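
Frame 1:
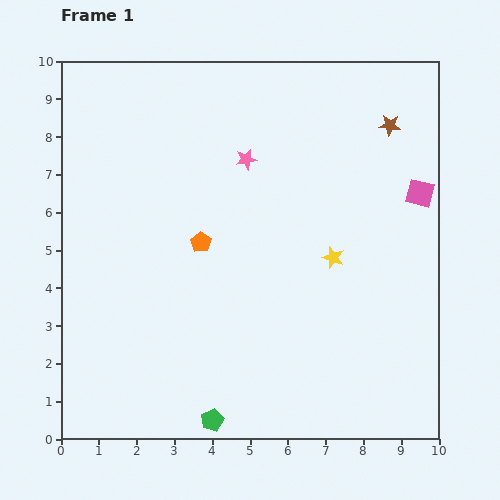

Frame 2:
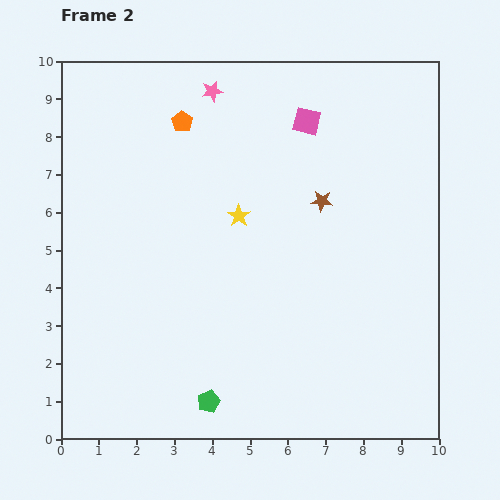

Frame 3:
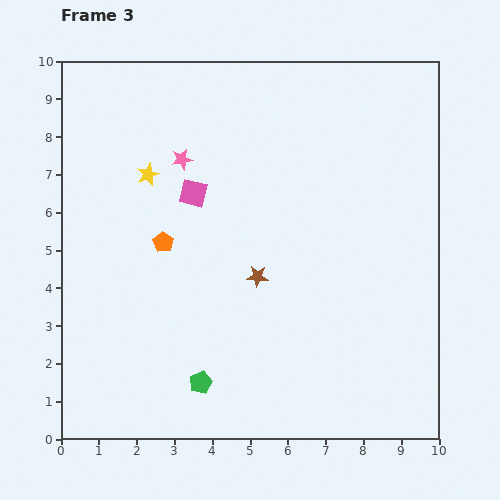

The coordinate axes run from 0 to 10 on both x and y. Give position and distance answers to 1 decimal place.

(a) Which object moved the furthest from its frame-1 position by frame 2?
the pink square

(moved 3.6; next 3.2)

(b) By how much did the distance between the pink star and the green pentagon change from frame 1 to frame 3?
-1.1

Distance in frame 1: 7.0. Distance in frame 3: 5.9.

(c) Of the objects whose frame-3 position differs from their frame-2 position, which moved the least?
the green pentagon

(moved 0.5)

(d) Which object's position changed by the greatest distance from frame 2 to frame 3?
the pink square

(moved 3.6; next 3.2)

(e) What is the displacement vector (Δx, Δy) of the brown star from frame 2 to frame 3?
(-1.7, -2.0)

The brown star was at (6.9, 6.3) in frame 2 and (5.2, 4.3) in frame 3.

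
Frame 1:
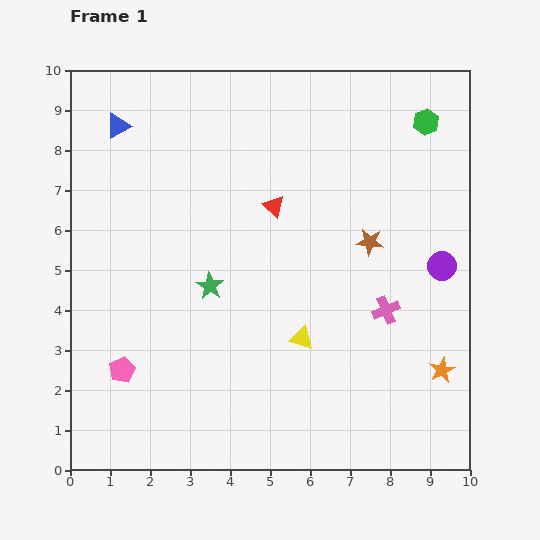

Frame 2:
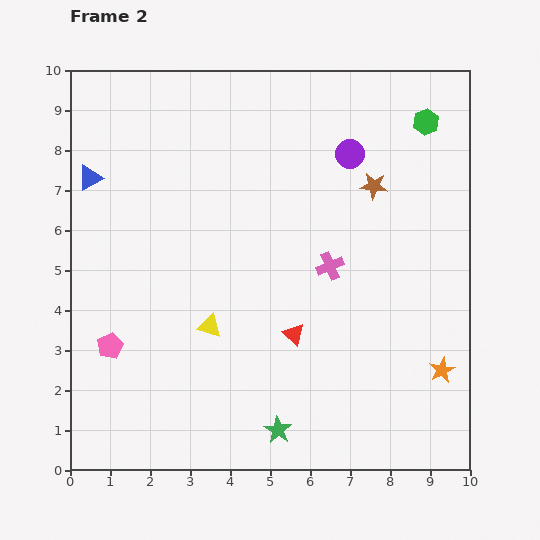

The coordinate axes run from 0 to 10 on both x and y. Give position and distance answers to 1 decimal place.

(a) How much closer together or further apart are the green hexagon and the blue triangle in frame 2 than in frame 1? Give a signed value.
+0.8

Distance in frame 1: 7.7. Distance in frame 2: 8.5.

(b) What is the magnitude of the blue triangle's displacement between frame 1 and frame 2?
1.5

The blue triangle moved from (1.2, 8.6) to (0.5, 7.3), a distance of √(0.7² + 1.3²) ≈ 1.5.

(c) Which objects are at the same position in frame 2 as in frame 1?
the orange star, the green hexagon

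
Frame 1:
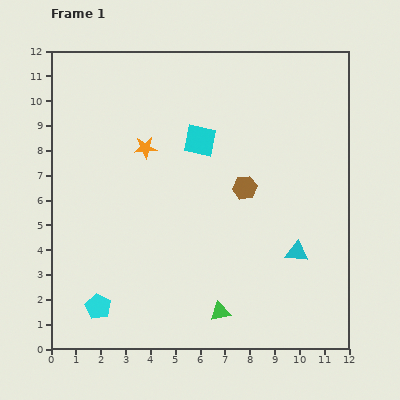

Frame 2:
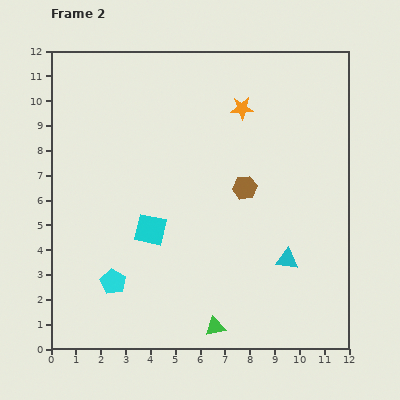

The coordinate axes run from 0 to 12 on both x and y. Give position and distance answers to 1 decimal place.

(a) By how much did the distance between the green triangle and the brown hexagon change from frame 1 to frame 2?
+0.6

Distance in frame 1: 5.1. Distance in frame 2: 5.7.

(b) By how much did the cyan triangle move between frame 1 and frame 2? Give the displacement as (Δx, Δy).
(-0.4, -0.3)

The cyan triangle was at (9.9, 3.9) in frame 1 and (9.5, 3.6) in frame 2.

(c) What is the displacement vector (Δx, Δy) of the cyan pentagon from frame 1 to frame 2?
(0.6, 1.0)

The cyan pentagon was at (1.9, 1.7) in frame 1 and (2.5, 2.7) in frame 2.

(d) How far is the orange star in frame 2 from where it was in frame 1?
4.2

The orange star moved from (3.8, 8.1) to (7.7, 9.7), a distance of √(3.9² + 1.6²) ≈ 4.2.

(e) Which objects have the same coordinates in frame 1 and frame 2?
the brown hexagon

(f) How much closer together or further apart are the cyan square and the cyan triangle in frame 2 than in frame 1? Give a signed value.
-0.4

Distance in frame 1: 6.0. Distance in frame 2: 5.6.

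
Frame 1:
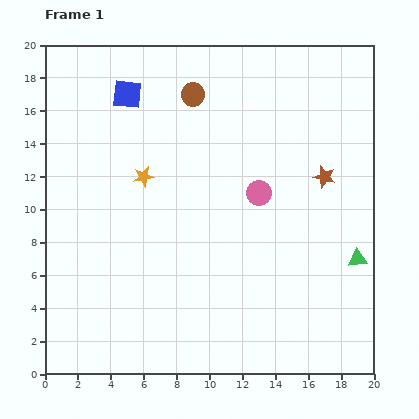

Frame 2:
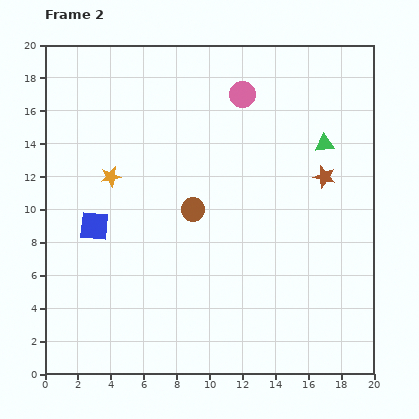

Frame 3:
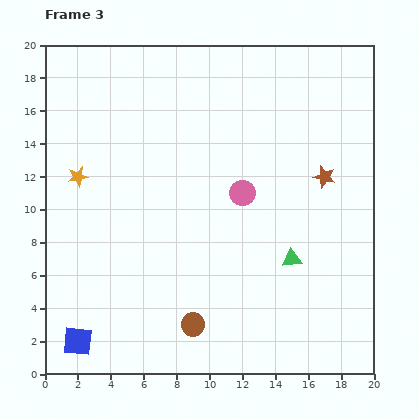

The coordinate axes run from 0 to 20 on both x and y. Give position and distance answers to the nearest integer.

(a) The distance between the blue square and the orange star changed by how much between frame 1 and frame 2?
-2

Distance in frame 1: 5. Distance in frame 2: 3.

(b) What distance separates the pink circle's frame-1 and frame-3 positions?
1

The pink circle moved from (13, 11) to (12, 11), a distance of √(1² + 0²) ≈ 1.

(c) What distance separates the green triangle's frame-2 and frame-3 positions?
7

The green triangle moved from (17, 14) to (15, 7), a distance of √(2² + 7²) ≈ 7.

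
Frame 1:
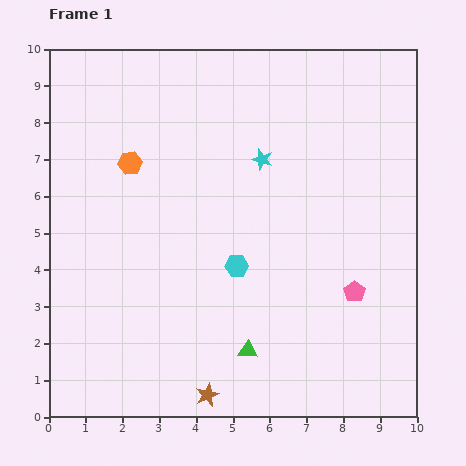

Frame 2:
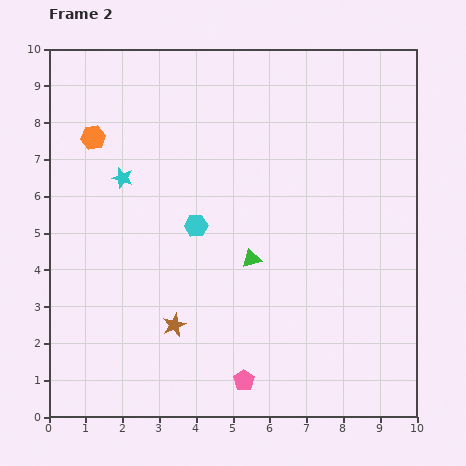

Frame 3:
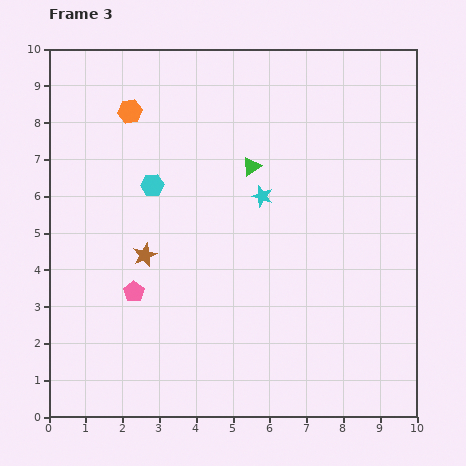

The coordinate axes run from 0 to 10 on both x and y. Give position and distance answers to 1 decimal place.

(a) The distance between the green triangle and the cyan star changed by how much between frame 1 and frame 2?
-1.1

Distance in frame 1: 5.2. Distance in frame 2: 4.1.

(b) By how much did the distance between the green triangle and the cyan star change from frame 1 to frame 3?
-4.3

Distance in frame 1: 5.2. Distance in frame 3: 0.9.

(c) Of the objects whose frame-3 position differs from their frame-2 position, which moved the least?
the orange hexagon

(moved 1.2)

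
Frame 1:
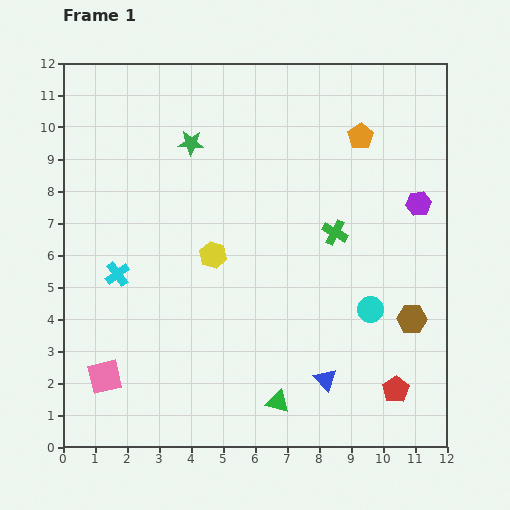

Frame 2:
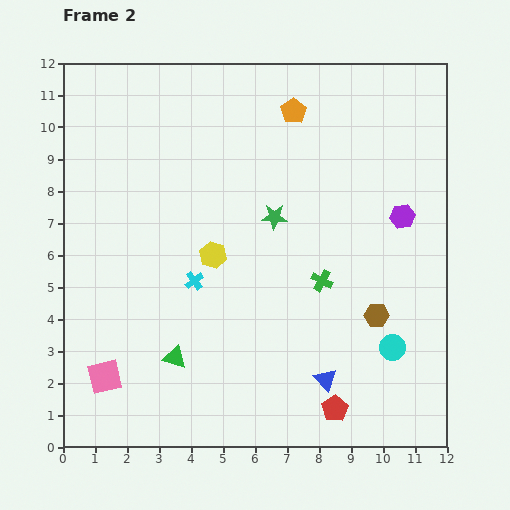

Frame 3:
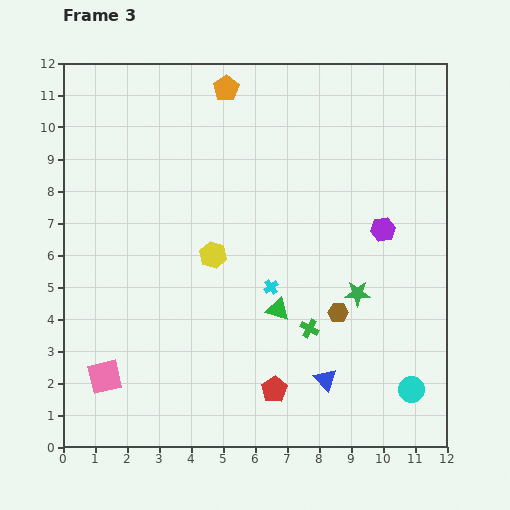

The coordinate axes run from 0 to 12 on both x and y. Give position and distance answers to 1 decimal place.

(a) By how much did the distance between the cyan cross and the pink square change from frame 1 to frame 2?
+0.9

Distance in frame 1: 3.2. Distance in frame 2: 4.1.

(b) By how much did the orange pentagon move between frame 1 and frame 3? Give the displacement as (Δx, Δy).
(-4.2, 1.5)

The orange pentagon was at (9.3, 9.7) in frame 1 and (5.1, 11.2) in frame 3.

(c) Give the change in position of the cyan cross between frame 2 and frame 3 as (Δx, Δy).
(2.4, -0.2)

The cyan cross was at (4.1, 5.2) in frame 2 and (6.5, 5.0) in frame 3.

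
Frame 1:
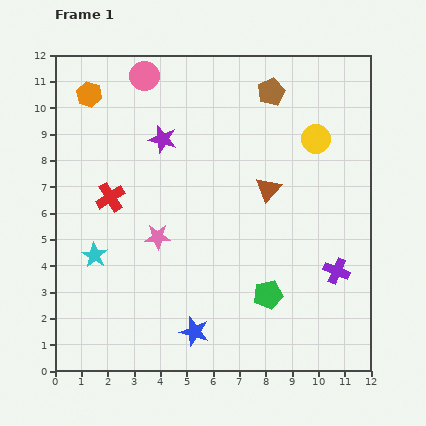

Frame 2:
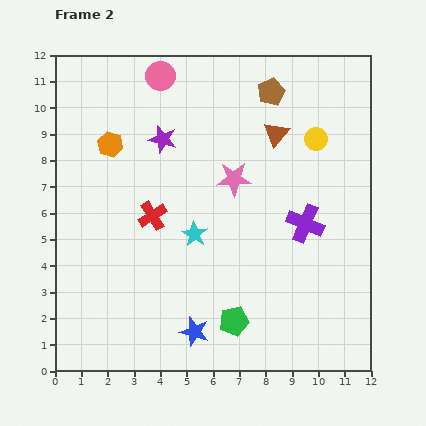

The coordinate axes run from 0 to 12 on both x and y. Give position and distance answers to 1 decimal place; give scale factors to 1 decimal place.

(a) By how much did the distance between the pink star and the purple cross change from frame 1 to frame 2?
-3.7

Distance in frame 1: 6.9. Distance in frame 2: 3.2.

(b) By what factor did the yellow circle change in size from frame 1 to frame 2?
0.8×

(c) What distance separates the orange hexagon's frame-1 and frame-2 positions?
2.1

The orange hexagon moved from (1.3, 10.5) to (2.1, 8.6), a distance of √(0.8² + 1.9²) ≈ 2.1.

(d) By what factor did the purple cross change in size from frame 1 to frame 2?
1.4×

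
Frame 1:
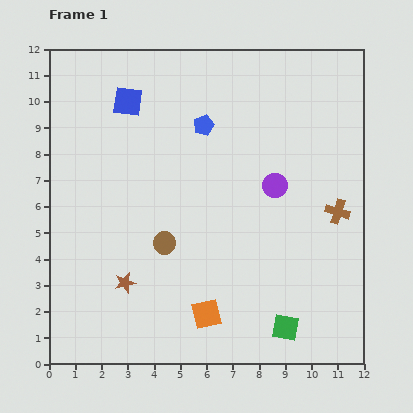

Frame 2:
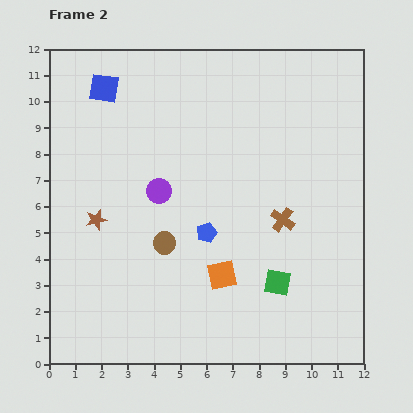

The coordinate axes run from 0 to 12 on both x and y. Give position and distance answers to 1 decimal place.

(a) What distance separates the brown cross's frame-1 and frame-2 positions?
2.1

The brown cross moved from (11.0, 5.8) to (8.9, 5.5), a distance of √(2.1² + 0.3²) ≈ 2.1.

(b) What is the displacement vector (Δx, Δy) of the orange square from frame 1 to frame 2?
(0.6, 1.5)

The orange square was at (6.0, 1.9) in frame 1 and (6.6, 3.4) in frame 2.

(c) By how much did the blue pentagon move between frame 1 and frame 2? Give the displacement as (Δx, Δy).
(0.1, -4.1)

The blue pentagon was at (5.9, 9.1) in frame 1 and (6.0, 5.0) in frame 2.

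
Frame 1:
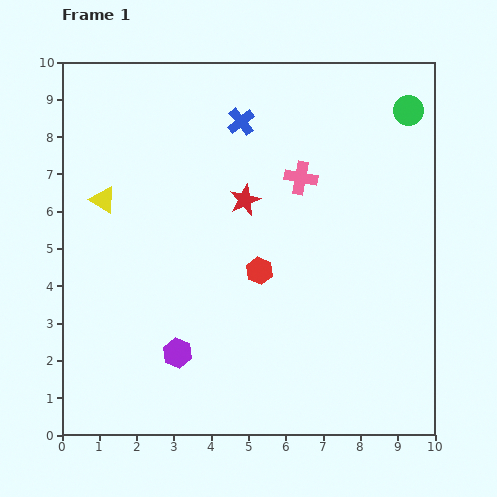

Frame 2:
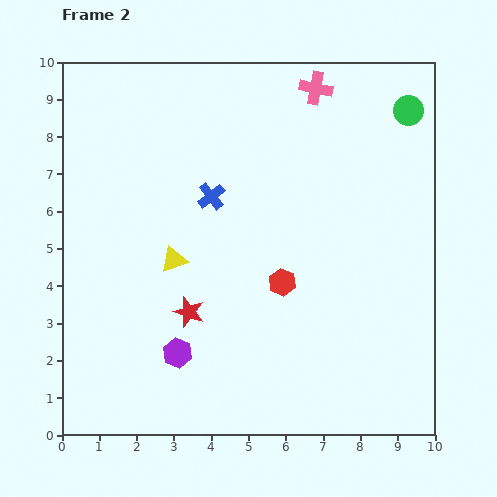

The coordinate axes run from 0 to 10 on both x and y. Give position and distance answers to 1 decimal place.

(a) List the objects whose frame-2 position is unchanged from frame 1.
the purple hexagon, the green circle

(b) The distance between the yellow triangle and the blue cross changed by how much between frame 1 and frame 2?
-2.3

Distance in frame 1: 4.3. Distance in frame 2: 2.0.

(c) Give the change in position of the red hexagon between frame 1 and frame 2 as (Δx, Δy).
(0.6, -0.3)

The red hexagon was at (5.3, 4.4) in frame 1 and (5.9, 4.1) in frame 2.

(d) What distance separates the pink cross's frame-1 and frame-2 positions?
2.4

The pink cross moved from (6.4, 6.9) to (6.8, 9.3), a distance of √(0.4² + 2.4²) ≈ 2.4.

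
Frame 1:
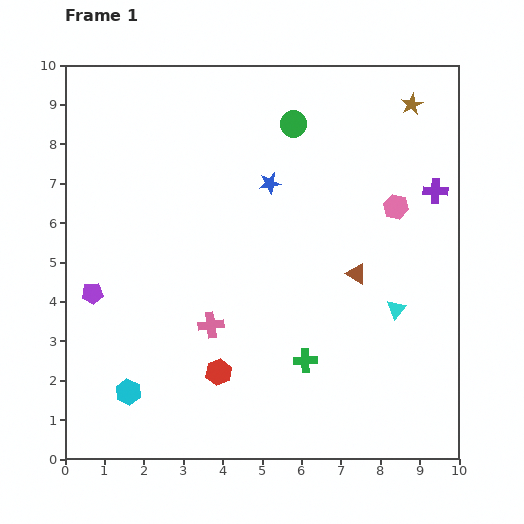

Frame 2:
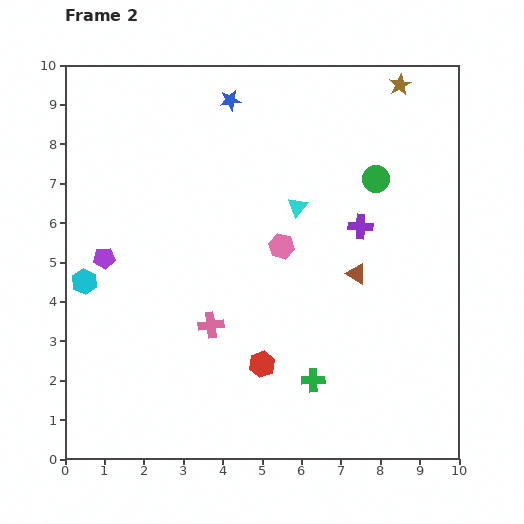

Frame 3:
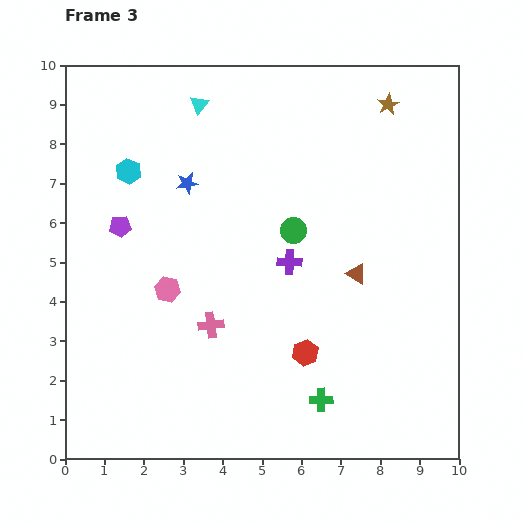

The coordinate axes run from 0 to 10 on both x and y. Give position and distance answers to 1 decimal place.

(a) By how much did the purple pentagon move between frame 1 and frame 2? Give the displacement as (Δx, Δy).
(0.3, 0.9)

The purple pentagon was at (0.7, 4.2) in frame 1 and (1.0, 5.1) in frame 2.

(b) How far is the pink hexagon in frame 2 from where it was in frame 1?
3.1

The pink hexagon moved from (8.4, 6.4) to (5.5, 5.4), a distance of √(2.9² + 1.0²) ≈ 3.1.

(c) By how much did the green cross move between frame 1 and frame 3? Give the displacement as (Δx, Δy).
(0.4, -1.0)

The green cross was at (6.1, 2.5) in frame 1 and (6.5, 1.5) in frame 3.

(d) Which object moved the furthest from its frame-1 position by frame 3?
the cyan triangle

(moved 7.2; next 6.2)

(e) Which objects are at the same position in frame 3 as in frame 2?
the pink cross, the brown triangle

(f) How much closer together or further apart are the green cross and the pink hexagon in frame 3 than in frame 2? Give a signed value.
+1.3

Distance in frame 2: 3.5. Distance in frame 3: 4.8.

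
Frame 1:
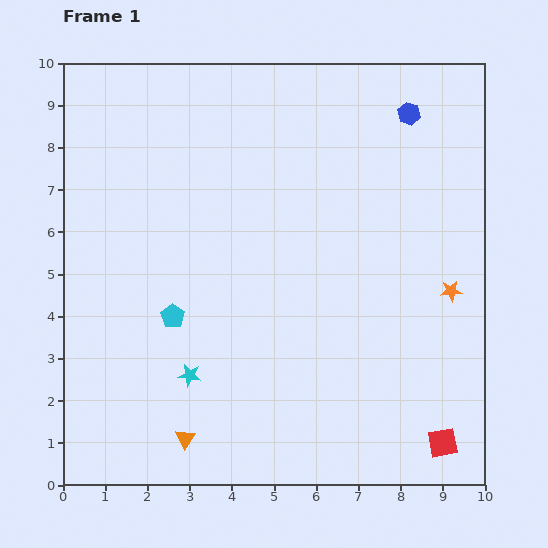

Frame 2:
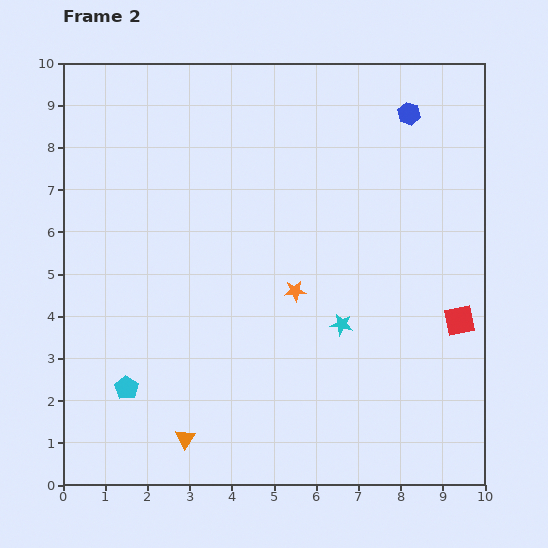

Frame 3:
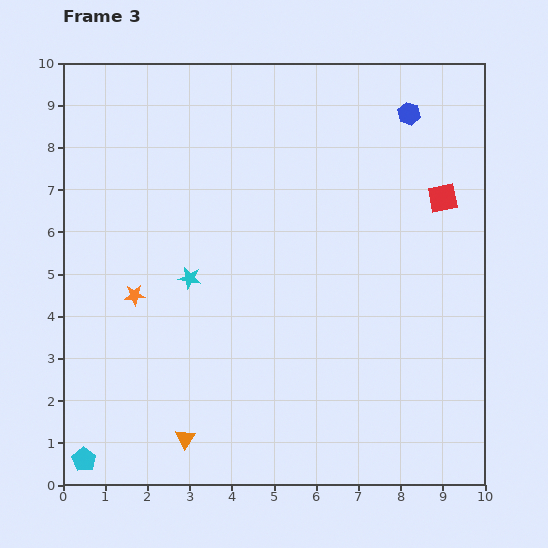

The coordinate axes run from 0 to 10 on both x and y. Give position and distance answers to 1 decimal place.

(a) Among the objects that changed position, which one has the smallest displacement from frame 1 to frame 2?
the cyan pentagon

(moved 2.0)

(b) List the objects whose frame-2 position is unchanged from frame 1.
the orange triangle, the blue hexagon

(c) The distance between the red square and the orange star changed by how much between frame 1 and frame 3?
+4.1

Distance in frame 1: 3.6. Distance in frame 3: 7.7.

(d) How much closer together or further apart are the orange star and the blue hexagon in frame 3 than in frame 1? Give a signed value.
+3.5

Distance in frame 1: 4.3. Distance in frame 3: 7.8.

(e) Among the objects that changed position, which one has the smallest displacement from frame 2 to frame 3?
the cyan pentagon

(moved 2.0)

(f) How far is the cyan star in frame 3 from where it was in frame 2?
3.8

The cyan star moved from (6.6, 3.8) to (3.0, 4.9), a distance of √(3.6² + 1.1²) ≈ 3.8.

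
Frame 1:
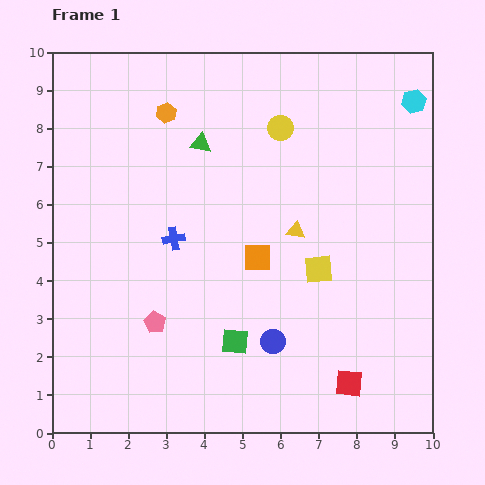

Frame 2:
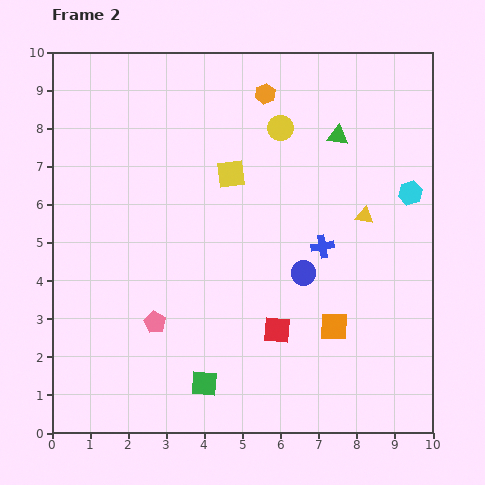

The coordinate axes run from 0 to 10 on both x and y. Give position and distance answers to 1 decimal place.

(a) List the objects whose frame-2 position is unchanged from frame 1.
the pink pentagon, the yellow circle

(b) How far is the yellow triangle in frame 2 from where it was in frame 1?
1.8

The yellow triangle moved from (6.4, 5.3) to (8.2, 5.7), a distance of √(1.8² + 0.4²) ≈ 1.8.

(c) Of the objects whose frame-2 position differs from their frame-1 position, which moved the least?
the green square

(moved 1.4)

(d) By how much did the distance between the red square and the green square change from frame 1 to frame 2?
-0.8

Distance in frame 1: 3.2. Distance in frame 2: 2.4.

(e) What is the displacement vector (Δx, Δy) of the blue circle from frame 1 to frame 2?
(0.8, 1.8)

The blue circle was at (5.8, 2.4) in frame 1 and (6.6, 4.2) in frame 2.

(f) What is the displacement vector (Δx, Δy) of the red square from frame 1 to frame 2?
(-1.9, 1.4)

The red square was at (7.8, 1.3) in frame 1 and (5.9, 2.7) in frame 2.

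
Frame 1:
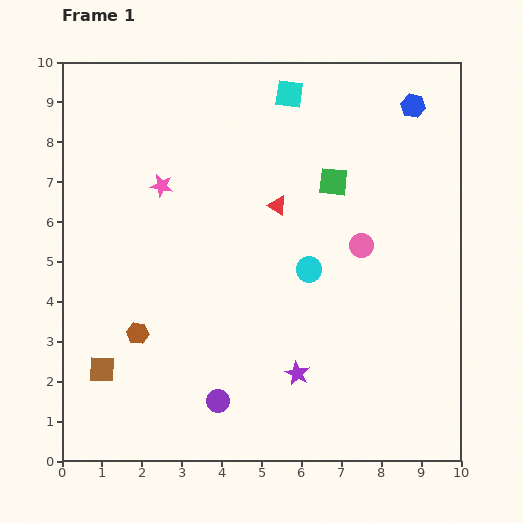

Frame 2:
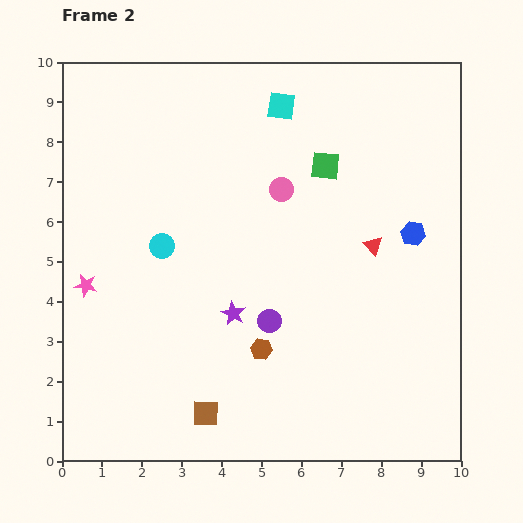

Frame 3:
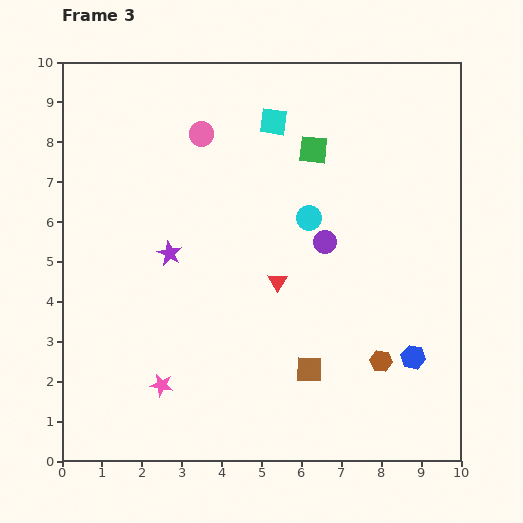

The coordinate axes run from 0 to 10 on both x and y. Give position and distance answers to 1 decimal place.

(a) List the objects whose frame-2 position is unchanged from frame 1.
none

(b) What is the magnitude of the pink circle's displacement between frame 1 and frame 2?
2.4

The pink circle moved from (7.5, 5.4) to (5.5, 6.8), a distance of √(2.0² + 1.4²) ≈ 2.4.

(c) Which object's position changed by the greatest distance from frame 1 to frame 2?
the cyan circle

(moved 3.7; next 3.2)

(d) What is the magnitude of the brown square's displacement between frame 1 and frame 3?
5.2

The brown square moved from (1.0, 2.3) to (6.2, 2.3), a distance of √(5.2² + 0.0²) ≈ 5.2.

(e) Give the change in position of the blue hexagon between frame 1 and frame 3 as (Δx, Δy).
(0.0, -6.3)

The blue hexagon was at (8.8, 8.9) in frame 1 and (8.8, 2.6) in frame 3.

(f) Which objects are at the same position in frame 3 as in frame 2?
none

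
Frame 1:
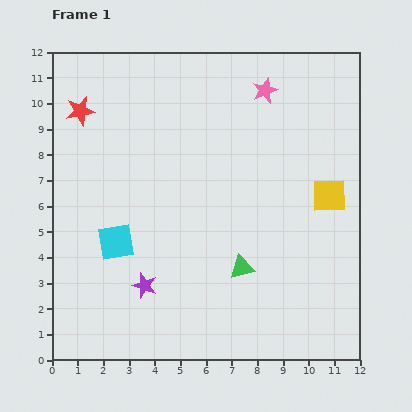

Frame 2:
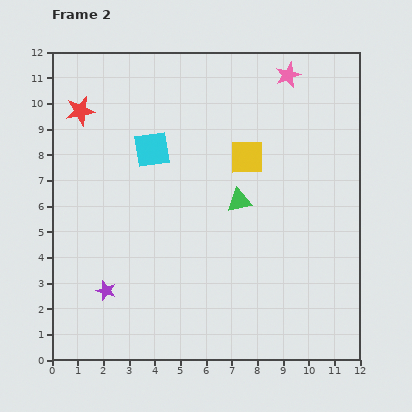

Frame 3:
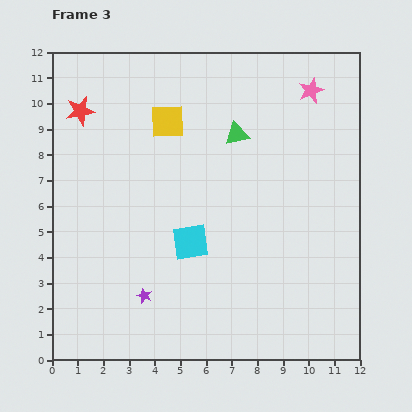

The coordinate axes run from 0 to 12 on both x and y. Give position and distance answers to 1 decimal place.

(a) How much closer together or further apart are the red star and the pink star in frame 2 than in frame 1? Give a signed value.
+1.0

Distance in frame 1: 7.2. Distance in frame 2: 8.2.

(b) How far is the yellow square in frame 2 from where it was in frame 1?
3.5

The yellow square moved from (10.8, 6.4) to (7.6, 7.9), a distance of √(3.2² + 1.5²) ≈ 3.5.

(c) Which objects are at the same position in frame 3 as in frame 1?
the red star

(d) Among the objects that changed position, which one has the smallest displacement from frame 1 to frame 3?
the purple star

(moved 0.4)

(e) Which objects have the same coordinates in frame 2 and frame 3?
the red star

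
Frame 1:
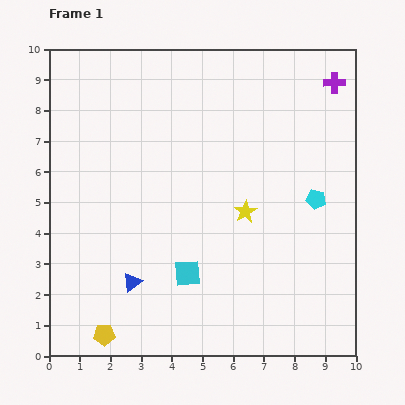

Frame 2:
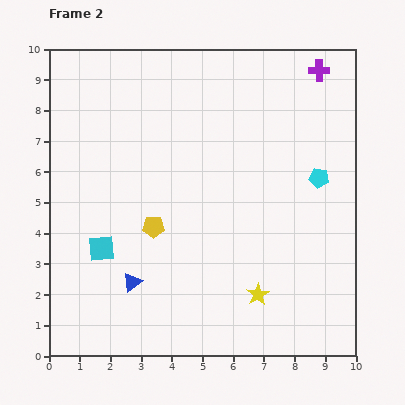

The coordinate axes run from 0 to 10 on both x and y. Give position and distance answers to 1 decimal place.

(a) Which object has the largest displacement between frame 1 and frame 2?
the yellow pentagon

(moved 3.8; next 2.9)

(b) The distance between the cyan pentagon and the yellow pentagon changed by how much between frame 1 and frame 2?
-2.6

Distance in frame 1: 8.2. Distance in frame 2: 5.6.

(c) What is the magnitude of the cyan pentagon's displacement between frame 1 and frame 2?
0.7

The cyan pentagon moved from (8.7, 5.1) to (8.8, 5.8), a distance of √(0.1² + 0.7²) ≈ 0.7.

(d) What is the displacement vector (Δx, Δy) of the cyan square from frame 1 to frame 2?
(-2.8, 0.8)

The cyan square was at (4.5, 2.7) in frame 1 and (1.7, 3.5) in frame 2.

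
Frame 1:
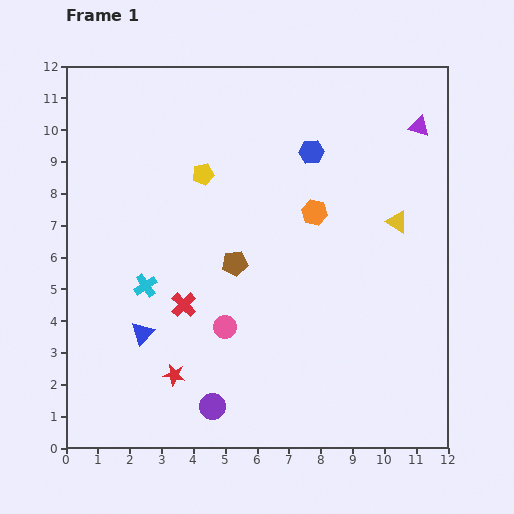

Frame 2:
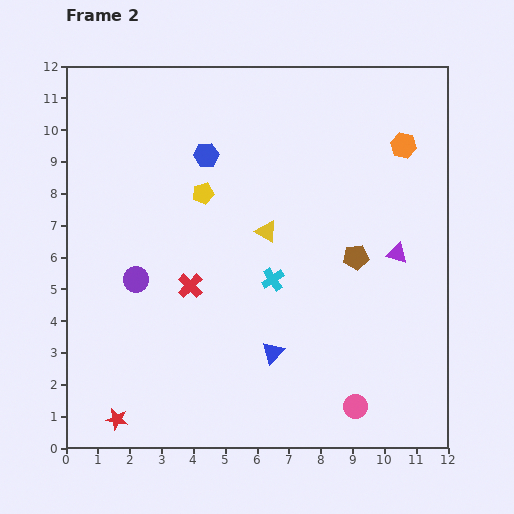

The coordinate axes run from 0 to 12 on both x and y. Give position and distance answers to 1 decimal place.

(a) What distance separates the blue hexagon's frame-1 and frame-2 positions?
3.3

The blue hexagon moved from (7.7, 9.3) to (4.4, 9.2), a distance of √(3.3² + 0.1²) ≈ 3.3.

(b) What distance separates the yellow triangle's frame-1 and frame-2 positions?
4.1

The yellow triangle moved from (10.4, 7.1) to (6.3, 6.8), a distance of √(4.1² + 0.3²) ≈ 4.1.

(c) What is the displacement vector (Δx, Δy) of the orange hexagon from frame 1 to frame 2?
(2.8, 2.1)

The orange hexagon was at (7.8, 7.4) in frame 1 and (10.6, 9.5) in frame 2.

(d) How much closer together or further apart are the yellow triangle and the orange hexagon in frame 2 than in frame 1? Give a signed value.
+2.5

Distance in frame 1: 2.6. Distance in frame 2: 5.1.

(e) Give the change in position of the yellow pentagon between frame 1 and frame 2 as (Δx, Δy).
(0.0, -0.6)

The yellow pentagon was at (4.3, 8.6) in frame 1 and (4.3, 8.0) in frame 2.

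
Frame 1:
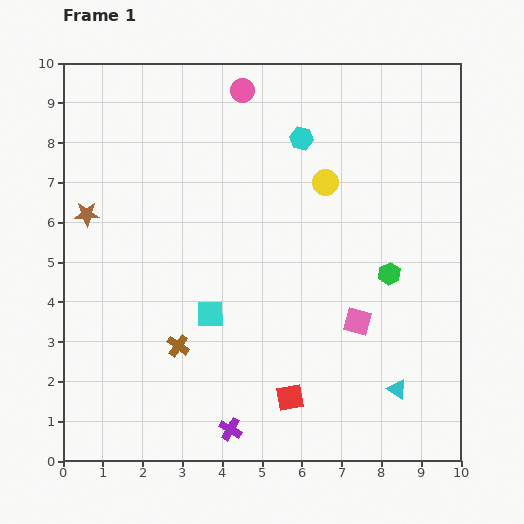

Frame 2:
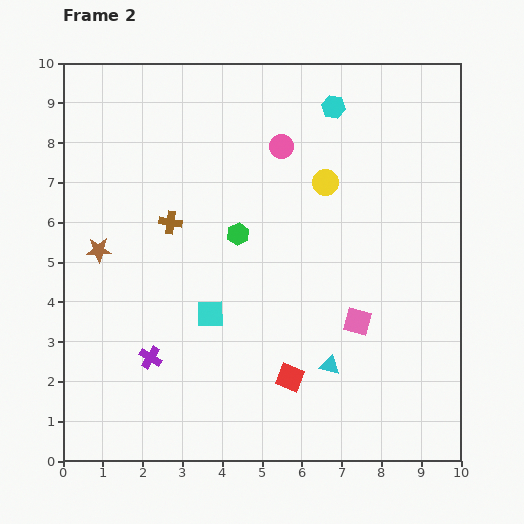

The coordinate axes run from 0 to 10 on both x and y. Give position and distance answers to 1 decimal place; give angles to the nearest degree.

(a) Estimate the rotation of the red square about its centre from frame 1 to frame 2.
32° clockwise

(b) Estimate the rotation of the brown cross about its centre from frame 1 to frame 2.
26° counter-clockwise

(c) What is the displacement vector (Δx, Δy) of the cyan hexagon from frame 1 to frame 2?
(0.8, 0.8)

The cyan hexagon was at (6.0, 8.1) in frame 1 and (6.8, 8.9) in frame 2.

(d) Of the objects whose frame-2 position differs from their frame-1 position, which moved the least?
the red square

(moved 0.5)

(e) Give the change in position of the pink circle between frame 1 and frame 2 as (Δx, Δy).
(1.0, -1.4)

The pink circle was at (4.5, 9.3) in frame 1 and (5.5, 7.9) in frame 2.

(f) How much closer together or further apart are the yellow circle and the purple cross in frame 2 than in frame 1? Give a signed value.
-0.4

Distance in frame 1: 6.6. Distance in frame 2: 6.2.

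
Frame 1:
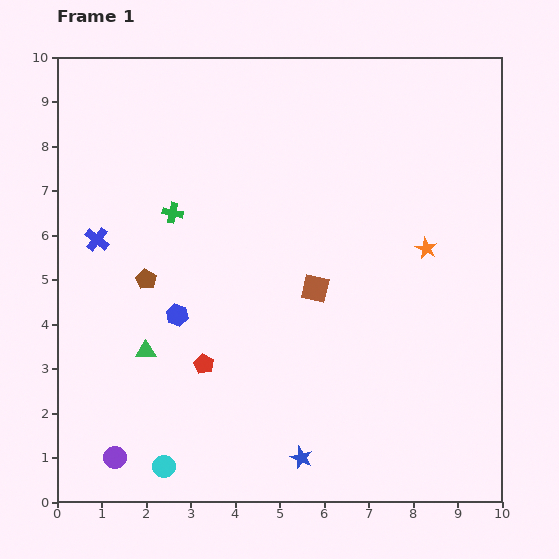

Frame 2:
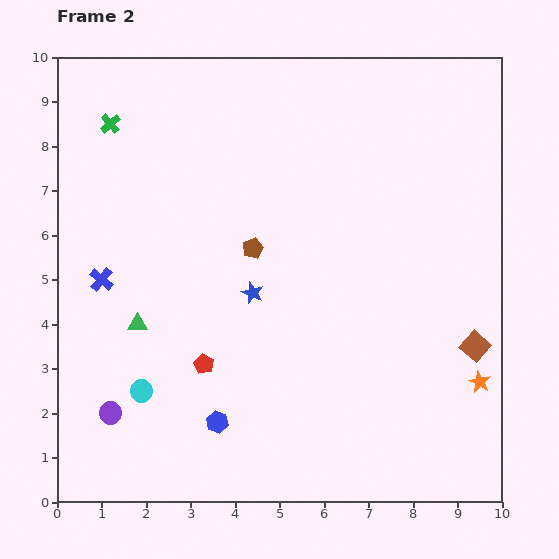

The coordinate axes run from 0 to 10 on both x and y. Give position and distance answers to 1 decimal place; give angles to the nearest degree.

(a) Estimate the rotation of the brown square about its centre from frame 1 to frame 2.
28° clockwise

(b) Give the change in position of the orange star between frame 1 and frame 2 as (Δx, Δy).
(1.2, -3.0)

The orange star was at (8.3, 5.7) in frame 1 and (9.5, 2.7) in frame 2.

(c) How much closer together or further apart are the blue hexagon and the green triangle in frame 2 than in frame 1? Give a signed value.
+1.7

Distance in frame 1: 1.1. Distance in frame 2: 2.8.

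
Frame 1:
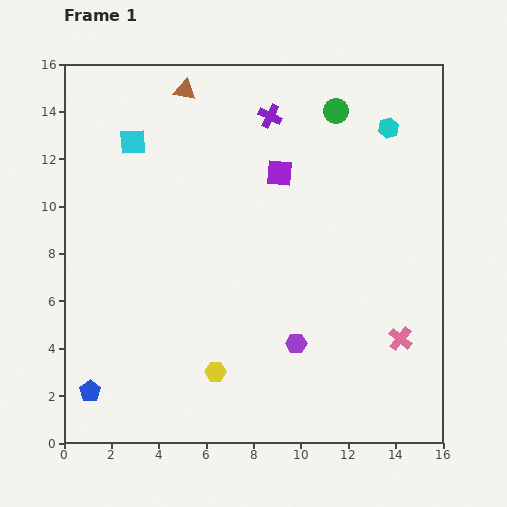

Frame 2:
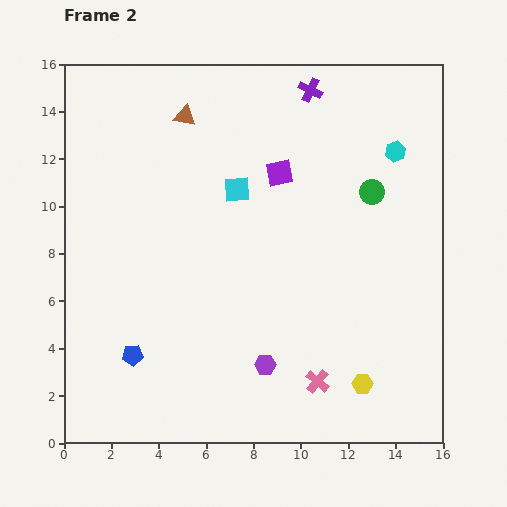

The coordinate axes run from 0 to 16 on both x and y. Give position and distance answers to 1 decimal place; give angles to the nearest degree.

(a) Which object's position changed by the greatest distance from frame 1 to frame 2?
the yellow hexagon

(moved 6.2; next 4.8)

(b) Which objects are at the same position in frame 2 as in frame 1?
the purple square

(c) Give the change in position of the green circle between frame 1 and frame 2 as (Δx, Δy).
(1.5, -3.4)

The green circle was at (11.5, 14.0) in frame 1 and (13.0, 10.6) in frame 2.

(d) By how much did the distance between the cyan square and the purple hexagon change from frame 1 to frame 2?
-3.4

Distance in frame 1: 10.9. Distance in frame 2: 7.5.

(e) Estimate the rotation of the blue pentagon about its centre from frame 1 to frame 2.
31° clockwise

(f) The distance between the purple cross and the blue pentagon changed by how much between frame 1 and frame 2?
-0.4

Distance in frame 1: 13.9. Distance in frame 2: 13.5.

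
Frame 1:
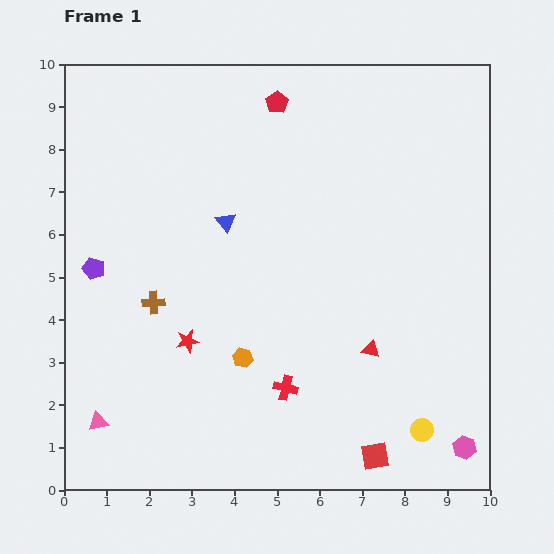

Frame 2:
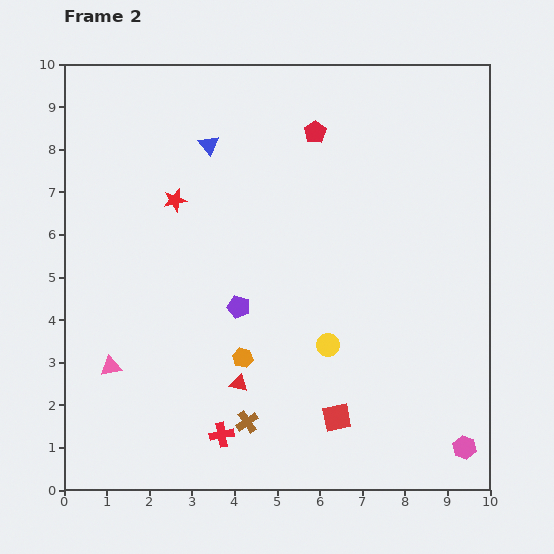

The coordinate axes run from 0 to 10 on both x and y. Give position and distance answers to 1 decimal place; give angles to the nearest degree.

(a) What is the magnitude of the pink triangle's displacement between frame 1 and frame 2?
1.3

The pink triangle moved from (0.8, 1.6) to (1.1, 2.9), a distance of √(0.3² + 1.3²) ≈ 1.3.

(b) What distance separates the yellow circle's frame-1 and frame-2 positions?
3.0

The yellow circle moved from (8.4, 1.4) to (6.2, 3.4), a distance of √(2.2² + 2.0²) ≈ 3.0.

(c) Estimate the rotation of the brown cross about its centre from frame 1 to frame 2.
33° counter-clockwise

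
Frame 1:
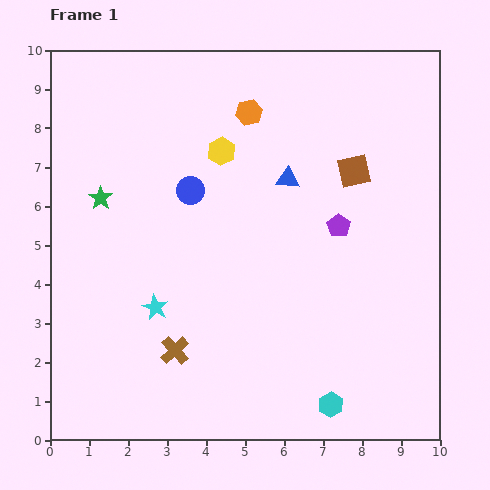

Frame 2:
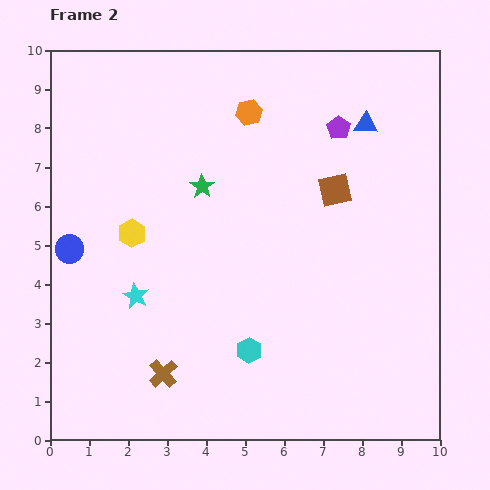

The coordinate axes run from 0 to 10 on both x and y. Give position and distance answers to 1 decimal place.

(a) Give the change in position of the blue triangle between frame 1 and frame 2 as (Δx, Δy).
(2.0, 1.4)

The blue triangle was at (6.1, 6.7) in frame 1 and (8.1, 8.1) in frame 2.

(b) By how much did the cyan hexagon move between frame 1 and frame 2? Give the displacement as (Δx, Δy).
(-2.1, 1.4)

The cyan hexagon was at (7.2, 0.9) in frame 1 and (5.1, 2.3) in frame 2.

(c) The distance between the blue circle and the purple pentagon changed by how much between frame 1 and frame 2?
+3.7

Distance in frame 1: 3.9. Distance in frame 2: 7.6.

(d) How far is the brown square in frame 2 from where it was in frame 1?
0.7

The brown square moved from (7.8, 6.9) to (7.3, 6.4), a distance of √(0.5² + 0.5²) ≈ 0.7.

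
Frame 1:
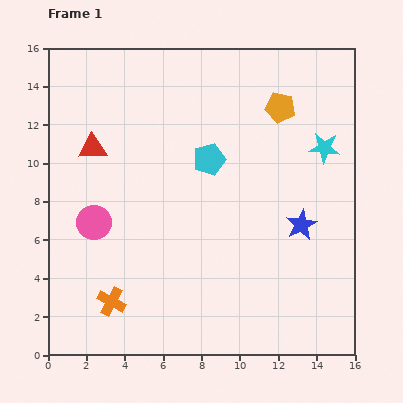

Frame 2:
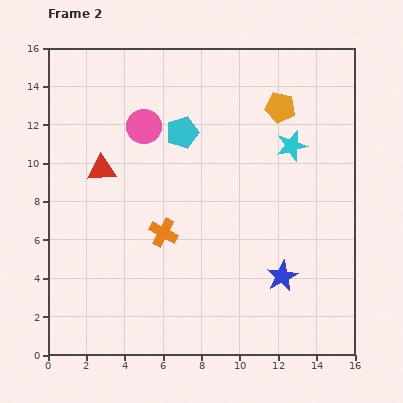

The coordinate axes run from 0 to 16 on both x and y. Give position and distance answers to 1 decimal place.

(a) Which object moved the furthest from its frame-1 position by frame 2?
the pink circle

(moved 5.6; next 4.5)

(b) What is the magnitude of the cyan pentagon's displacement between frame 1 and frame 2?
2.0

The cyan pentagon moved from (8.4, 10.2) to (7.0, 11.6), a distance of √(1.4² + 1.4²) ≈ 2.0.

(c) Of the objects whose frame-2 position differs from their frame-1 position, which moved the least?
the red triangle

(moved 1.2)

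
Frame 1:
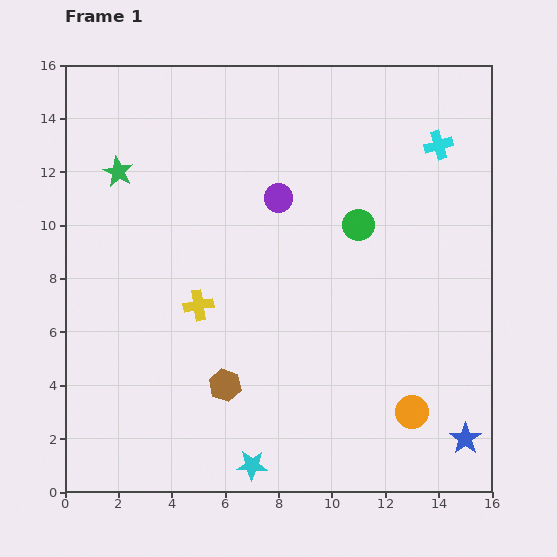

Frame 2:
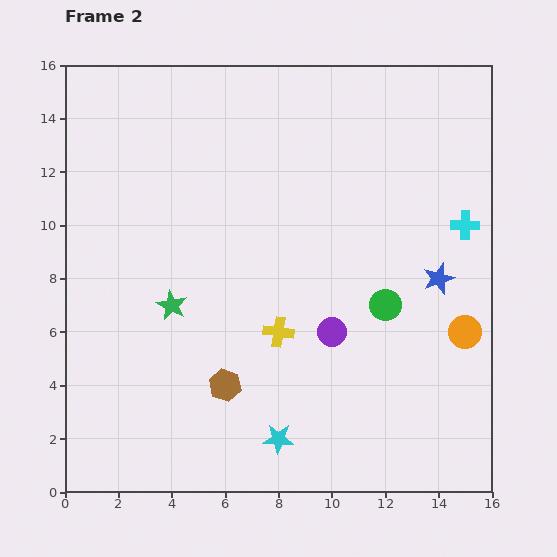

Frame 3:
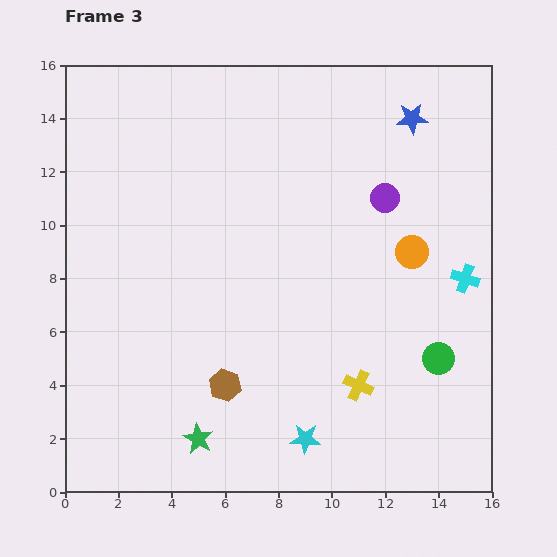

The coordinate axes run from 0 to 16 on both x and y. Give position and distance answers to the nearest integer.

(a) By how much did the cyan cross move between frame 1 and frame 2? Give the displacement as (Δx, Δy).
(1, -3)

The cyan cross was at (14, 13) in frame 1 and (15, 10) in frame 2.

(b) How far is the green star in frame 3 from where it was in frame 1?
10

The green star moved from (2, 12) to (5, 2), a distance of √(3² + 10²) ≈ 10.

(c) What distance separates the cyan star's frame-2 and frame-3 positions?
1

The cyan star moved from (8, 2) to (9, 2), a distance of √(1² + 0²) ≈ 1.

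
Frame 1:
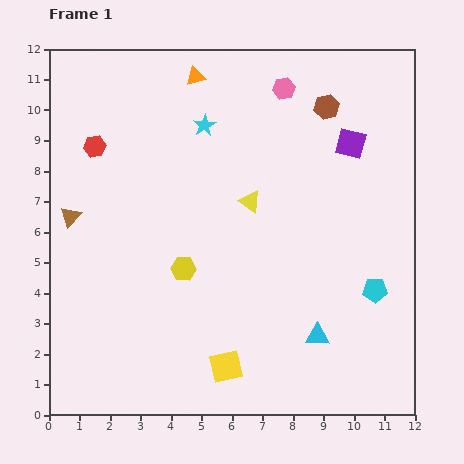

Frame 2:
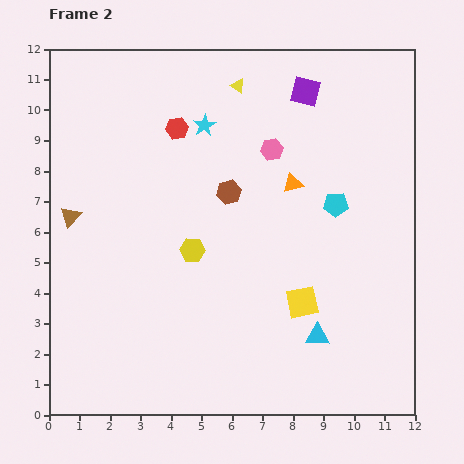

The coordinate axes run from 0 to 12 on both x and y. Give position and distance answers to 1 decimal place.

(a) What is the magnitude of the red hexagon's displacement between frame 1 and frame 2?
2.8

The red hexagon moved from (1.5, 8.8) to (4.2, 9.4), a distance of √(2.7² + 0.6²) ≈ 2.8.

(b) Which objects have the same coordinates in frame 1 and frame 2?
the cyan triangle, the brown triangle, the cyan star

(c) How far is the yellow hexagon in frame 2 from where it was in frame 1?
0.7

The yellow hexagon moved from (4.4, 4.8) to (4.7, 5.4), a distance of √(0.3² + 0.6²) ≈ 0.7.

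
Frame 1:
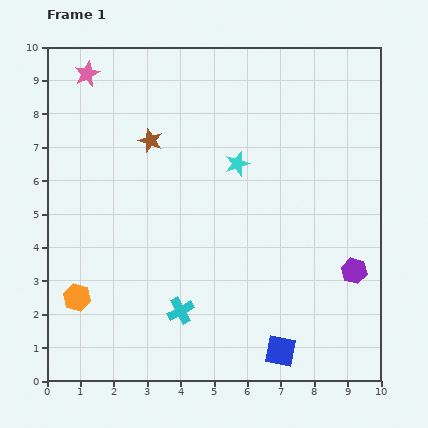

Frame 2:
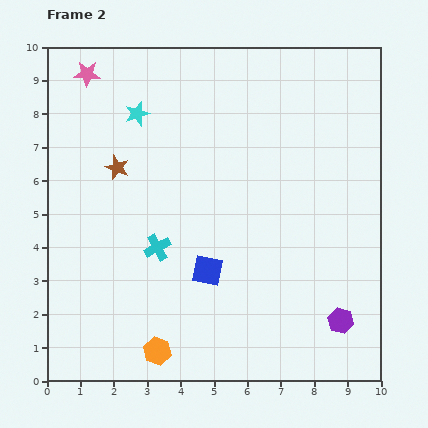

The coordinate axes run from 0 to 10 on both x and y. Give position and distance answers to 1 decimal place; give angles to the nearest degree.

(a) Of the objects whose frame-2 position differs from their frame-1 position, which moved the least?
the brown star

(moved 1.3)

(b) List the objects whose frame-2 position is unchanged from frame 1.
the pink star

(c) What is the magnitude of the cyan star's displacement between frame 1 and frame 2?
3.4

The cyan star moved from (5.7, 6.5) to (2.7, 8.0), a distance of √(3.0² + 1.5²) ≈ 3.4.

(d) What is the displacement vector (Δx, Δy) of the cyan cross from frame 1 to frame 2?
(-0.7, 1.9)

The cyan cross was at (4.0, 2.1) in frame 1 and (3.3, 4.0) in frame 2.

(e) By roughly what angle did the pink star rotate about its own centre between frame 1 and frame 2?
27° clockwise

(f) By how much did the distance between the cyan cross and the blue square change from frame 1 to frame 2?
-1.5

Distance in frame 1: 3.2. Distance in frame 2: 1.7.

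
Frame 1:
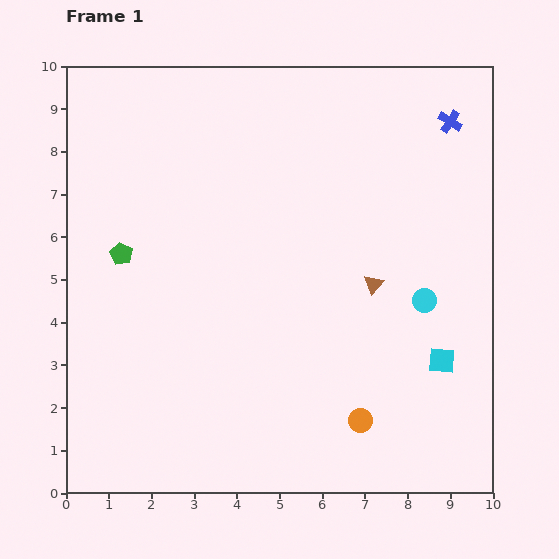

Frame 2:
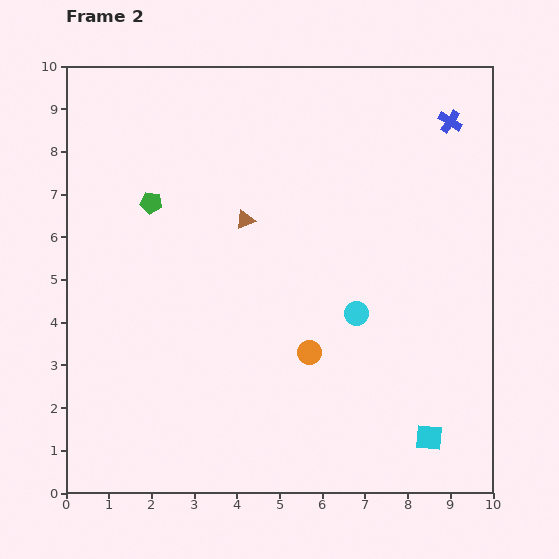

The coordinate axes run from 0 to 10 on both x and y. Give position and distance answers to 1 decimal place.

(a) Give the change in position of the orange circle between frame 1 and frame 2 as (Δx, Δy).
(-1.2, 1.6)

The orange circle was at (6.9, 1.7) in frame 1 and (5.7, 3.3) in frame 2.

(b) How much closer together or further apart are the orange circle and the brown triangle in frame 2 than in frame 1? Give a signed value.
+0.2

Distance in frame 1: 3.2. Distance in frame 2: 3.4.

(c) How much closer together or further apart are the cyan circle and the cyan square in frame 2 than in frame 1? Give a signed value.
+1.9

Distance in frame 1: 1.5. Distance in frame 2: 3.4.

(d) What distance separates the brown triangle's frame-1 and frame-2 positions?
3.4

The brown triangle moved from (7.2, 4.9) to (4.2, 6.4), a distance of √(3.0² + 1.5²) ≈ 3.4.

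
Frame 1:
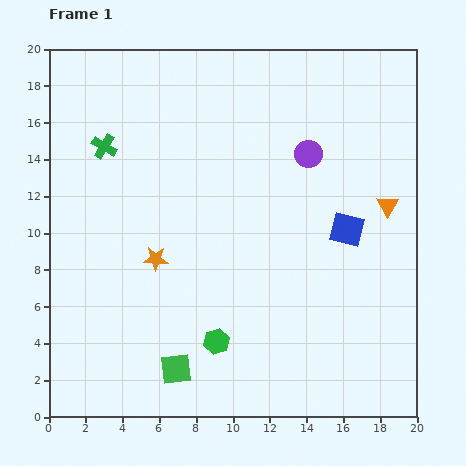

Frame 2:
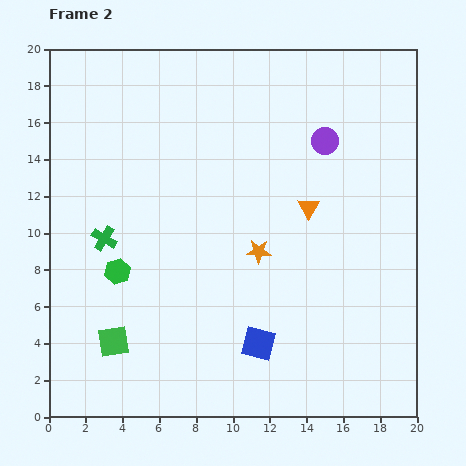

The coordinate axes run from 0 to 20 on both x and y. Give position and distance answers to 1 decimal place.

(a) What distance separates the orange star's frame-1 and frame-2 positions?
5.6

The orange star moved from (5.8, 8.6) to (11.4, 9.0), a distance of √(5.6² + 0.4²) ≈ 5.6.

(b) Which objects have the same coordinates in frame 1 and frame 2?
none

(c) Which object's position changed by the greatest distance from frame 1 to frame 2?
the blue square

(moved 7.8; next 6.6)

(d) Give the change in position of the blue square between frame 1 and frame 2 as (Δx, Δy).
(-4.8, -6.2)

The blue square was at (16.2, 10.2) in frame 1 and (11.4, 4.0) in frame 2.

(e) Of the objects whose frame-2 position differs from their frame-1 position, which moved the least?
the purple circle

(moved 1.1)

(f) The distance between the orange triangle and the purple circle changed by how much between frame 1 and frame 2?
-1.4

Distance in frame 1: 5.1. Distance in frame 2: 3.7.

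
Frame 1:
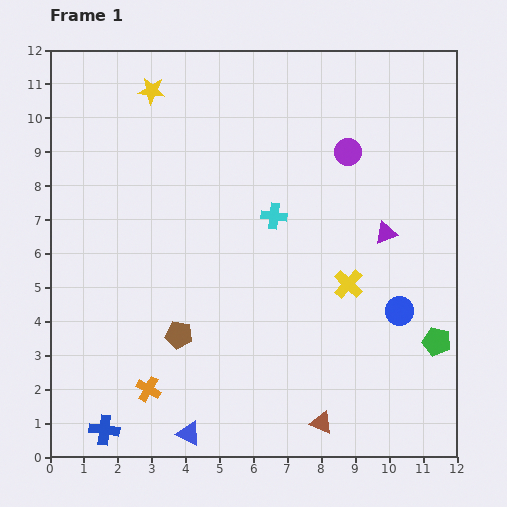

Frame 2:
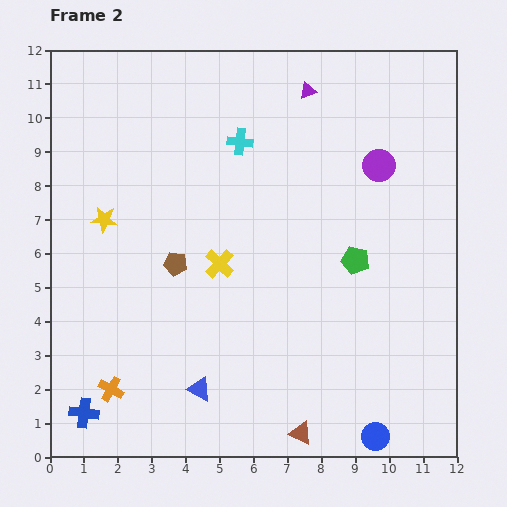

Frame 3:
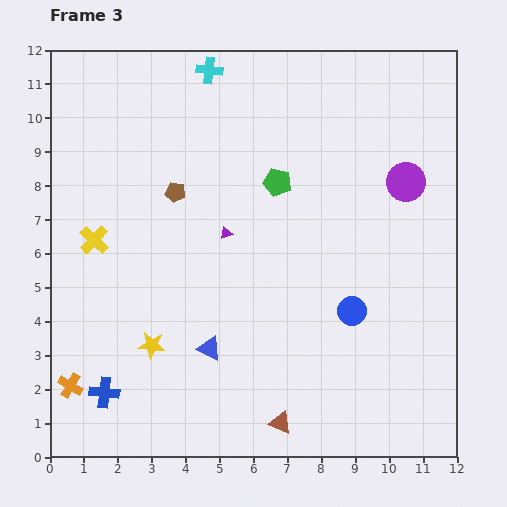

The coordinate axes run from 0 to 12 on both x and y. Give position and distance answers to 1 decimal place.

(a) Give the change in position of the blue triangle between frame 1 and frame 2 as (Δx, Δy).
(0.3, 1.3)

The blue triangle was at (4.1, 0.7) in frame 1 and (4.4, 2.0) in frame 2.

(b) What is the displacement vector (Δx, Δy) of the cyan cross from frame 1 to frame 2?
(-1.0, 2.2)

The cyan cross was at (6.6, 7.1) in frame 1 and (5.6, 9.3) in frame 2.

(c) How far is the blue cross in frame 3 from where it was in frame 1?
1.1

The blue cross moved from (1.6, 0.8) to (1.6, 1.9), a distance of √(0.0² + 1.1²) ≈ 1.1.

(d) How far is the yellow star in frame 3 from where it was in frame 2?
4.0

The yellow star moved from (1.6, 7.0) to (3.0, 3.3), a distance of √(1.4² + 3.7²) ≈ 4.0.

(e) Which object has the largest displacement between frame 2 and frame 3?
the purple triangle

(moved 4.8; next 4.0)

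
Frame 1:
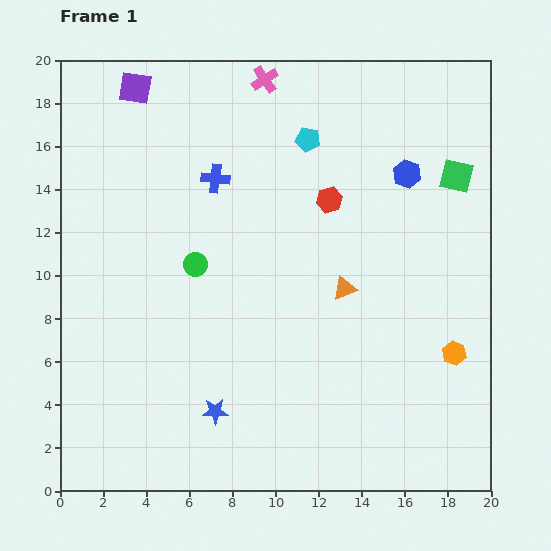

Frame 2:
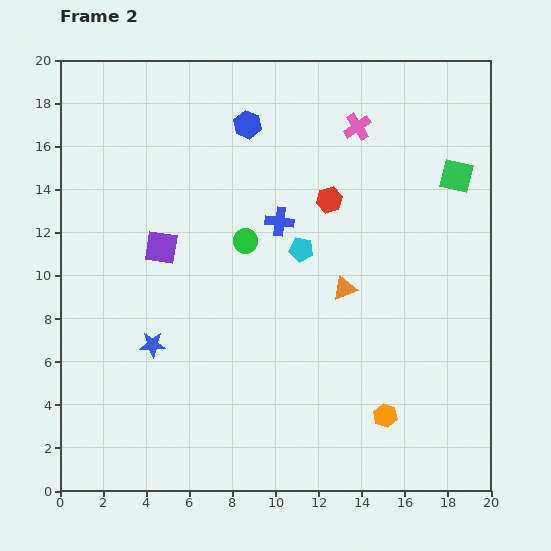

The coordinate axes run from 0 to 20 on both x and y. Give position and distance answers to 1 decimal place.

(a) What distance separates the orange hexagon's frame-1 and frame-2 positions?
4.3

The orange hexagon moved from (18.3, 6.4) to (15.1, 3.5), a distance of √(3.2² + 2.9²) ≈ 4.3.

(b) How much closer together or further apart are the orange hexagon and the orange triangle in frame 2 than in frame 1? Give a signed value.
+0.3

Distance in frame 1: 5.9. Distance in frame 2: 6.2.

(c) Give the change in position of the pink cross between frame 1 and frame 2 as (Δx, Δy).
(4.3, -2.2)

The pink cross was at (9.5, 19.1) in frame 1 and (13.8, 16.9) in frame 2.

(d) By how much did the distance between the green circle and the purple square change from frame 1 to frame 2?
-4.8

Distance in frame 1: 8.7. Distance in frame 2: 3.9.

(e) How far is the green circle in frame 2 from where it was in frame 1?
2.5

The green circle moved from (6.3, 10.5) to (8.6, 11.6), a distance of √(2.3² + 1.1²) ≈ 2.5.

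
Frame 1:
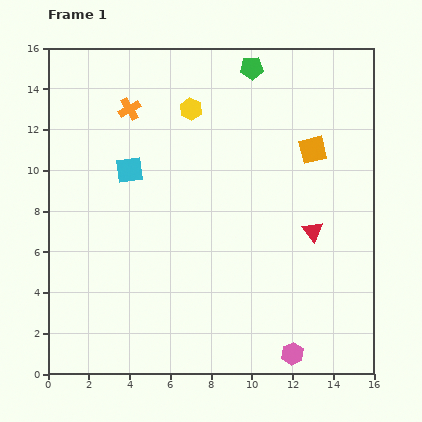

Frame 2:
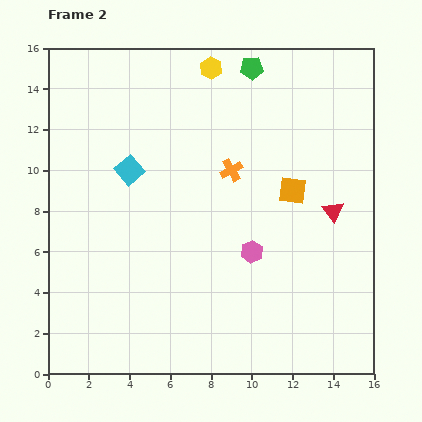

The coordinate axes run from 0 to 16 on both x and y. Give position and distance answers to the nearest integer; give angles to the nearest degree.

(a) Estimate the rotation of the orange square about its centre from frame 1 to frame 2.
21° clockwise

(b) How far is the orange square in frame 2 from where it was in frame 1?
2

The orange square moved from (13, 11) to (12, 9), a distance of √(1² + 2²) ≈ 2.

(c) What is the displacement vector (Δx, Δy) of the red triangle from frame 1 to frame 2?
(1, 1)

The red triangle was at (13, 7) in frame 1 and (14, 8) in frame 2.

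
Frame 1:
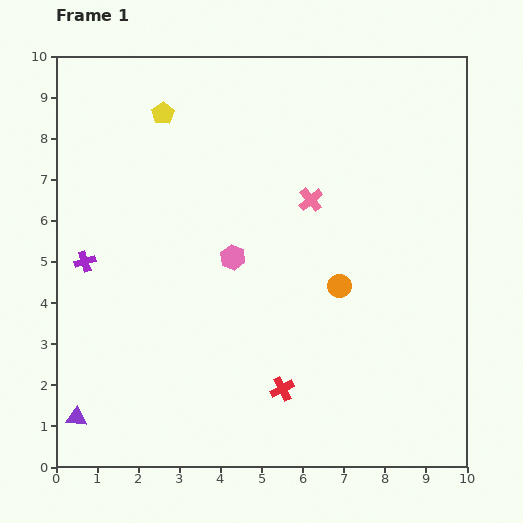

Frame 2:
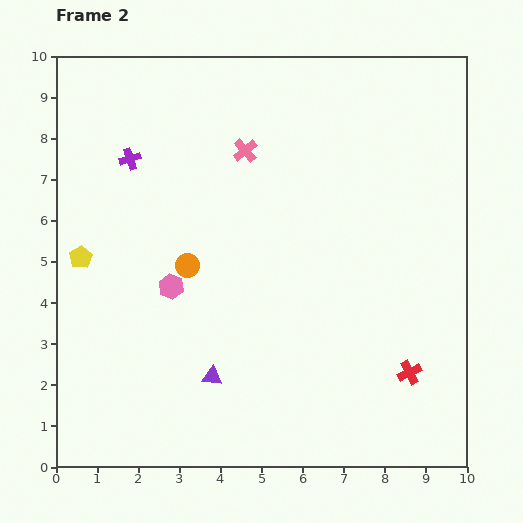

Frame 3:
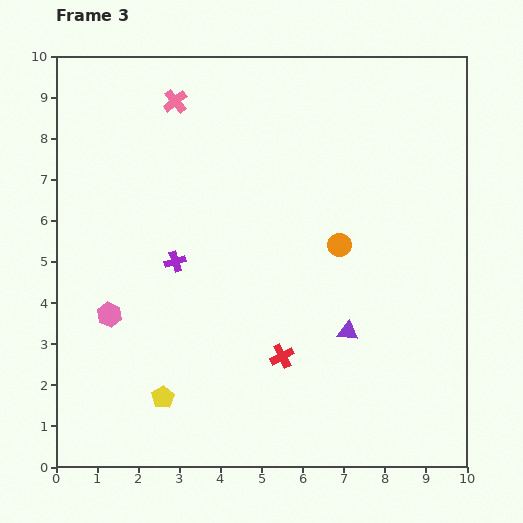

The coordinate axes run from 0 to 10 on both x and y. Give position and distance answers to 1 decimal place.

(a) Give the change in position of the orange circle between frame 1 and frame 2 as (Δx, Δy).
(-3.7, 0.5)

The orange circle was at (6.9, 4.4) in frame 1 and (3.2, 4.9) in frame 2.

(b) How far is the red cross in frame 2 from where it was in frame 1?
3.1

The red cross moved from (5.5, 1.9) to (8.6, 2.3), a distance of √(3.1² + 0.4²) ≈ 3.1.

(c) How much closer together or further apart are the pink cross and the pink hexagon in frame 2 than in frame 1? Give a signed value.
+1.4

Distance in frame 1: 2.4. Distance in frame 2: 3.8.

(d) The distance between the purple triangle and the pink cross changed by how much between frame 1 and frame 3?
-0.8

Distance in frame 1: 7.8. Distance in frame 3: 7.0.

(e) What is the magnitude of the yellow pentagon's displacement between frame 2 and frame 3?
3.9

The yellow pentagon moved from (0.6, 5.1) to (2.6, 1.7), a distance of √(2.0² + 3.4²) ≈ 3.9.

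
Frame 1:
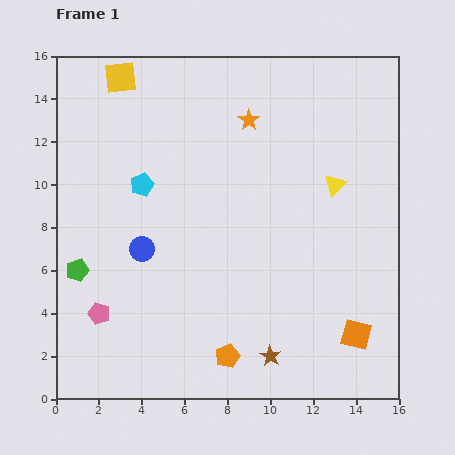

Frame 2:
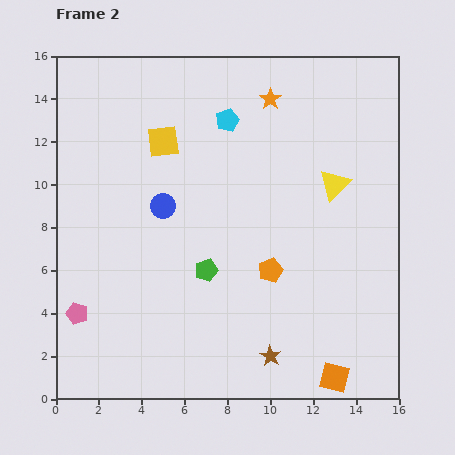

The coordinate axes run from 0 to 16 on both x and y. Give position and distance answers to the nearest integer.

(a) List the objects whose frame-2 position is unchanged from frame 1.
the yellow triangle, the brown star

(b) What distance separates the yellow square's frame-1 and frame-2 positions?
4

The yellow square moved from (3, 15) to (5, 12), a distance of √(2² + 3²) ≈ 4.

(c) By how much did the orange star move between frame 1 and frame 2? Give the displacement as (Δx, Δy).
(1, 1)

The orange star was at (9, 13) in frame 1 and (10, 14) in frame 2.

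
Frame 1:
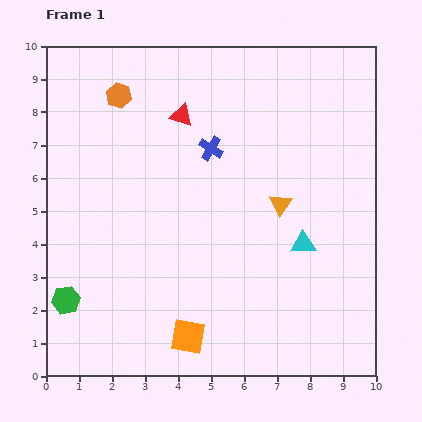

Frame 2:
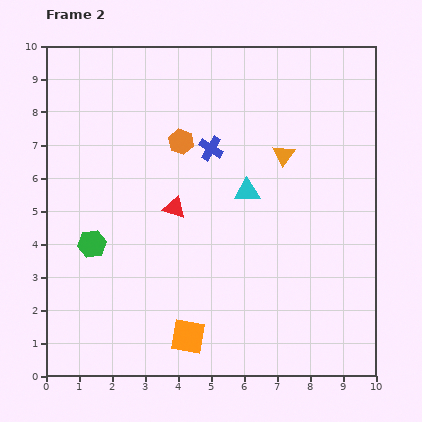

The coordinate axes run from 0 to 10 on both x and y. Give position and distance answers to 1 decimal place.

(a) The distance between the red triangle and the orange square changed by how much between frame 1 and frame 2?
-2.8

Distance in frame 1: 6.7. Distance in frame 2: 3.9.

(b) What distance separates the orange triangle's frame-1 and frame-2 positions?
1.5

The orange triangle moved from (7.1, 5.2) to (7.2, 6.7), a distance of √(0.1² + 1.5²) ≈ 1.5.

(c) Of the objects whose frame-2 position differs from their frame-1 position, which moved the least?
the orange triangle

(moved 1.5)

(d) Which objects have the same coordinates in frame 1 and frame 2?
the orange square, the blue cross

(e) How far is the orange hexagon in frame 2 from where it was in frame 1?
2.4

The orange hexagon moved from (2.2, 8.5) to (4.1, 7.1), a distance of √(1.9² + 1.4²) ≈ 2.4.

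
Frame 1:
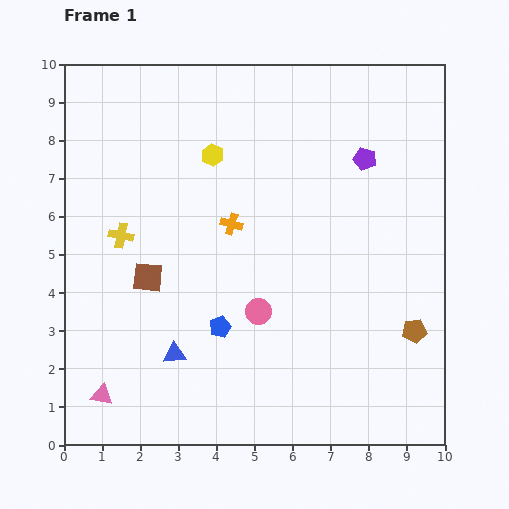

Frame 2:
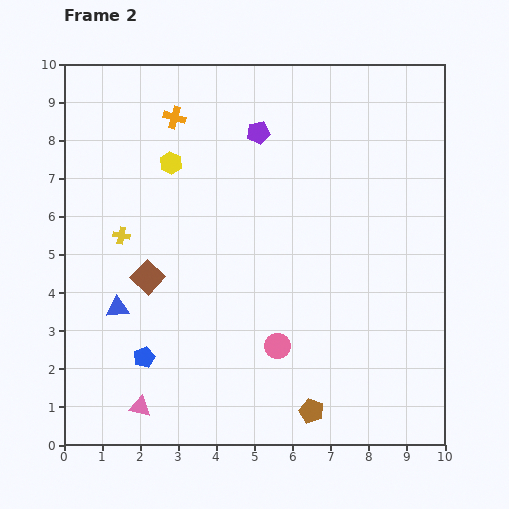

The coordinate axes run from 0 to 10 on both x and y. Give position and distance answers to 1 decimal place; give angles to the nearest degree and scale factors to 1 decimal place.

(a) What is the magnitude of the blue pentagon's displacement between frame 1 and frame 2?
2.2

The blue pentagon moved from (4.1, 3.1) to (2.1, 2.3), a distance of √(2.0² + 0.8²) ≈ 2.2.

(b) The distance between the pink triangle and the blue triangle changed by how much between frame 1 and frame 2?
+0.5

Distance in frame 1: 2.2. Distance in frame 2: 2.7.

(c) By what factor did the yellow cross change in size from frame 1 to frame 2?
0.7×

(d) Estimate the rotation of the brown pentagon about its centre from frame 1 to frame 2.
28° clockwise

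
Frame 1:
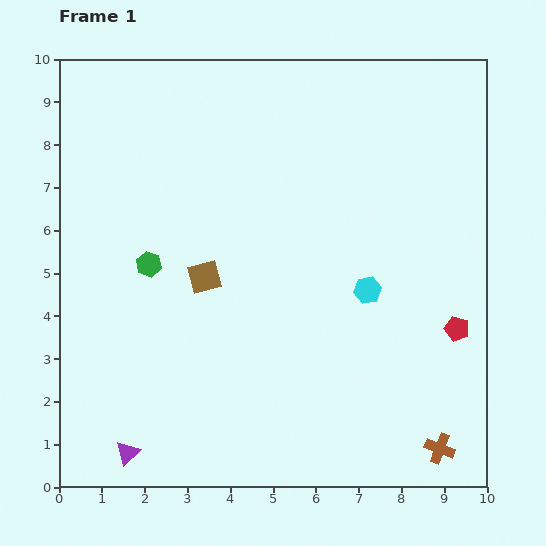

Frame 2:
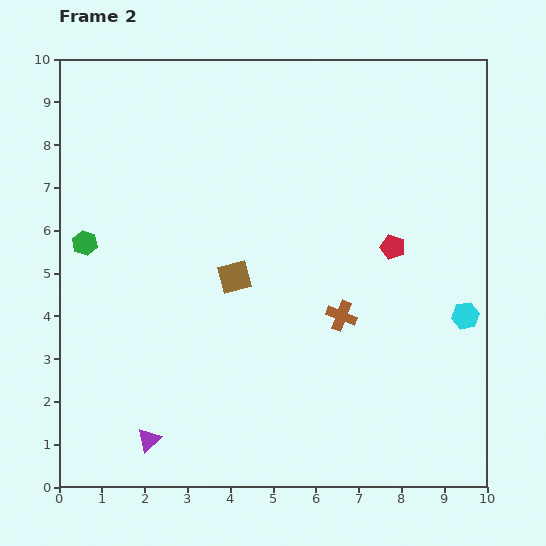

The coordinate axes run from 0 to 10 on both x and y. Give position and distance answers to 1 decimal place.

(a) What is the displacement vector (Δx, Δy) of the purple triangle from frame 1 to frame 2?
(0.5, 0.3)

The purple triangle was at (1.6, 0.8) in frame 1 and (2.1, 1.1) in frame 2.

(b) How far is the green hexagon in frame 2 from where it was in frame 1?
1.6

The green hexagon moved from (2.1, 5.2) to (0.6, 5.7), a distance of √(1.5² + 0.5²) ≈ 1.6.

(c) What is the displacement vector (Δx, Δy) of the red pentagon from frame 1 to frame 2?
(-1.5, 1.9)

The red pentagon was at (9.3, 3.7) in frame 1 and (7.8, 5.6) in frame 2.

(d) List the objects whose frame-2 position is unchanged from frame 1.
none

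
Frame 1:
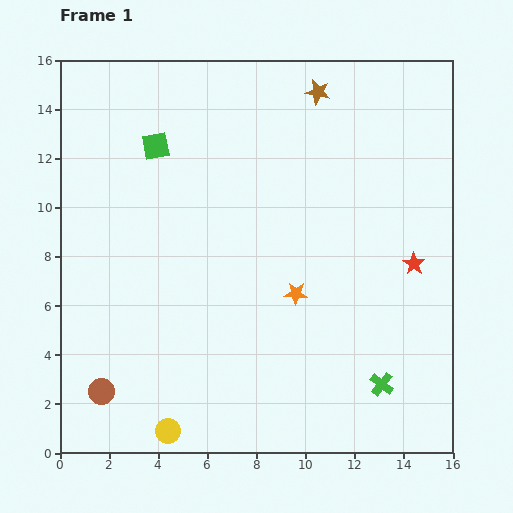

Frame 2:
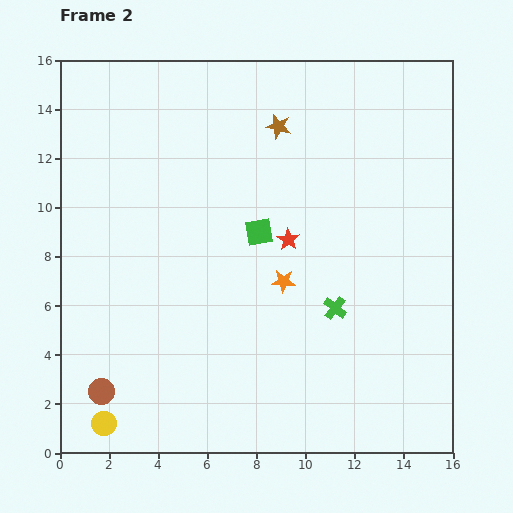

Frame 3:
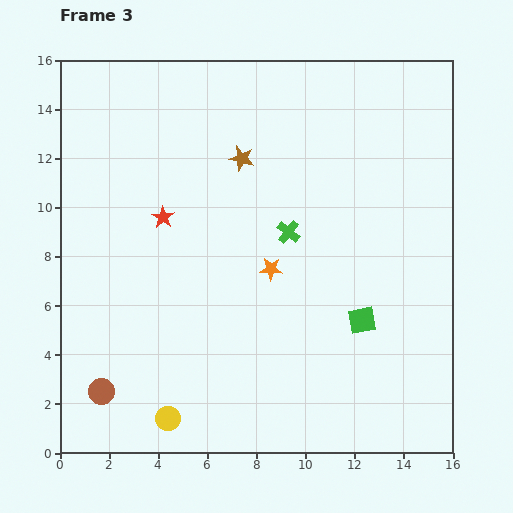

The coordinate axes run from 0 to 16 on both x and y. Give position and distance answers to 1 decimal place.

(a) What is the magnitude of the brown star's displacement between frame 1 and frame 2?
2.1

The brown star moved from (10.5, 14.7) to (8.9, 13.3), a distance of √(1.6² + 1.4²) ≈ 2.1.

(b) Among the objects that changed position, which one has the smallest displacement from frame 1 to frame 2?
the orange star

(moved 0.7)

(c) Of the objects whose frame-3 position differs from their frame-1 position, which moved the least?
the yellow circle

(moved 0.5)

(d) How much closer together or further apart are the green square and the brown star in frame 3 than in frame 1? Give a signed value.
+1.2

Distance in frame 1: 7.0. Distance in frame 3: 8.2.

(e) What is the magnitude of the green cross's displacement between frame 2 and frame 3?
3.6

The green cross moved from (11.2, 5.9) to (9.3, 9.0), a distance of √(1.9² + 3.1²) ≈ 3.6.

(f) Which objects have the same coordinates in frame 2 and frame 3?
the brown circle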